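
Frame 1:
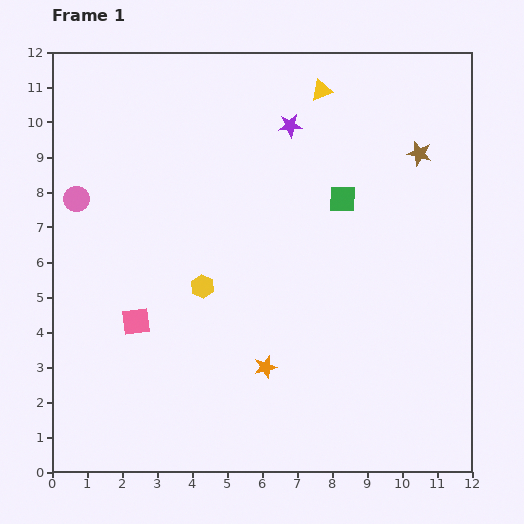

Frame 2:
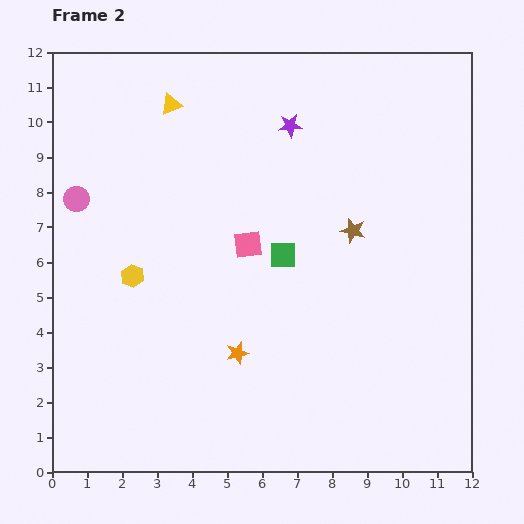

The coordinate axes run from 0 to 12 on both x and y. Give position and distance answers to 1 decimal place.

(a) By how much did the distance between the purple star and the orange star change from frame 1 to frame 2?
-0.2

Distance in frame 1: 6.9. Distance in frame 2: 6.7.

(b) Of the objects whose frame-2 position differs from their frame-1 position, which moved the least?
the orange star

(moved 0.9)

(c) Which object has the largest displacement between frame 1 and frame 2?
the yellow triangle

(moved 4.3; next 3.9)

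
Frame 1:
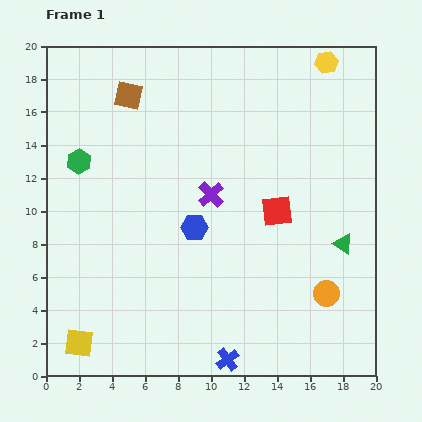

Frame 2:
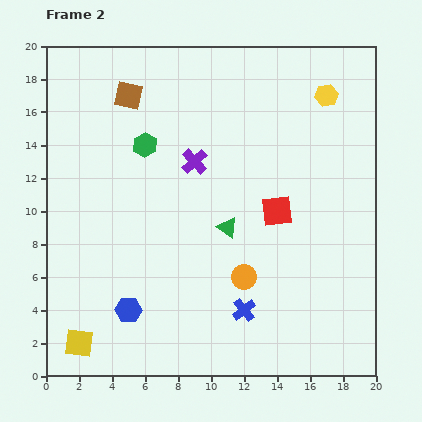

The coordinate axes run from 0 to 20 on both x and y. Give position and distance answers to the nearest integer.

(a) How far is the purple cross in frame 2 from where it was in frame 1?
2

The purple cross moved from (10, 11) to (9, 13), a distance of √(1² + 2²) ≈ 2.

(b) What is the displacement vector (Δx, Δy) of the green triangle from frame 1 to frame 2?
(-7, 1)

The green triangle was at (18, 8) in frame 1 and (11, 9) in frame 2.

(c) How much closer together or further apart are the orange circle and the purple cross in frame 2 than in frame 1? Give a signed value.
-1

Distance in frame 1: 9. Distance in frame 2: 8.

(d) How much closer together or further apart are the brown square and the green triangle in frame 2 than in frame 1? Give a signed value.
-6

Distance in frame 1: 16. Distance in frame 2: 10.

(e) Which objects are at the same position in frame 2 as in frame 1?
the yellow square, the brown square, the red square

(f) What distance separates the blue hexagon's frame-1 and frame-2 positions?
6

The blue hexagon moved from (9, 9) to (5, 4), a distance of √(4² + 5²) ≈ 6.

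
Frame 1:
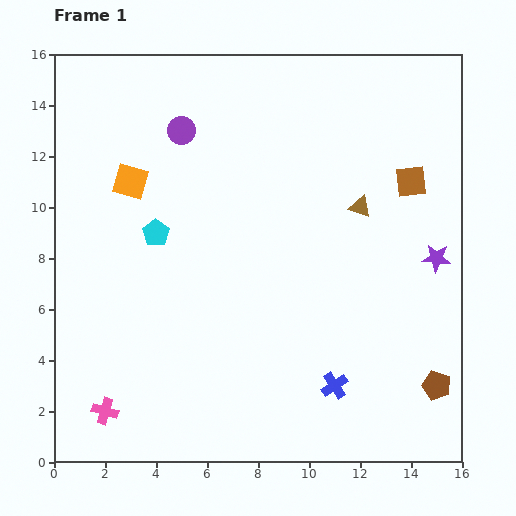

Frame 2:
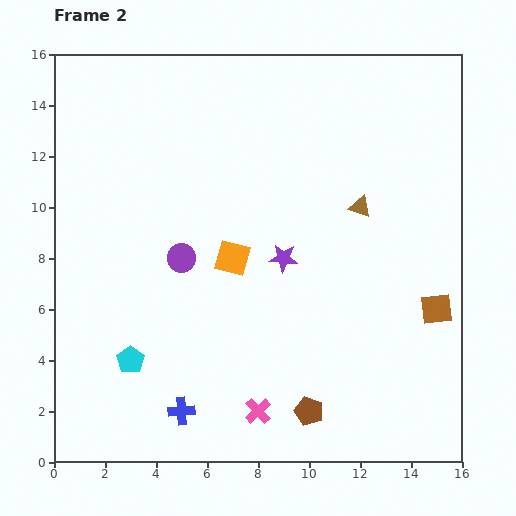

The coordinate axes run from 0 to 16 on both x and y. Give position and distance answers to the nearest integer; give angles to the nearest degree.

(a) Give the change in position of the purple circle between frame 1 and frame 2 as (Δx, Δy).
(0, -5)

The purple circle was at (5, 13) in frame 1 and (5, 8) in frame 2.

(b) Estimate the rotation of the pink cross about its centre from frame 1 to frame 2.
31° clockwise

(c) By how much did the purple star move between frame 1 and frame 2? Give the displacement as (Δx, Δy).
(-6, 0)

The purple star was at (15, 8) in frame 1 and (9, 8) in frame 2.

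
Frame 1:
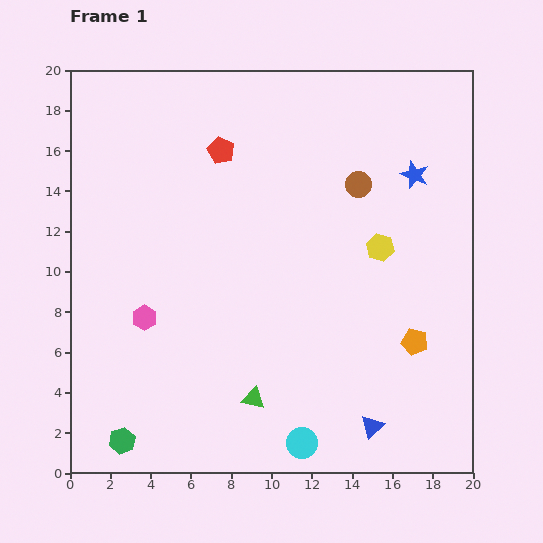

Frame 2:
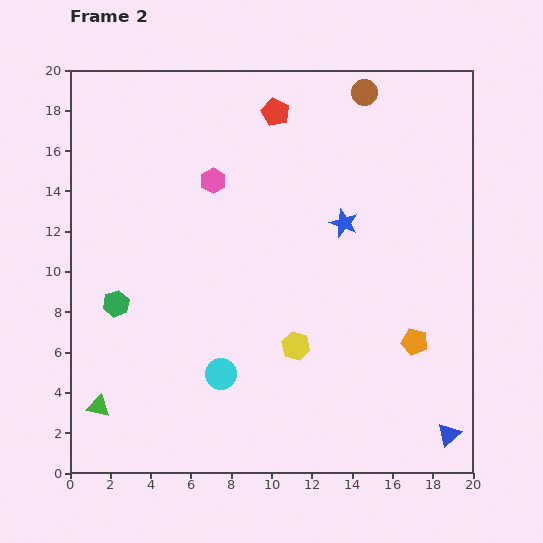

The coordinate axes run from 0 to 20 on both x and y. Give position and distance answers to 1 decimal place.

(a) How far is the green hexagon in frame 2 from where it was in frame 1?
6.8

The green hexagon moved from (2.6, 1.6) to (2.3, 8.4), a distance of √(0.3² + 6.8²) ≈ 6.8.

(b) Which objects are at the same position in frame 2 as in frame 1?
the orange pentagon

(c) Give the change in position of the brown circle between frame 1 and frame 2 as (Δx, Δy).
(0.3, 4.6)

The brown circle was at (14.3, 14.3) in frame 1 and (14.6, 18.9) in frame 2.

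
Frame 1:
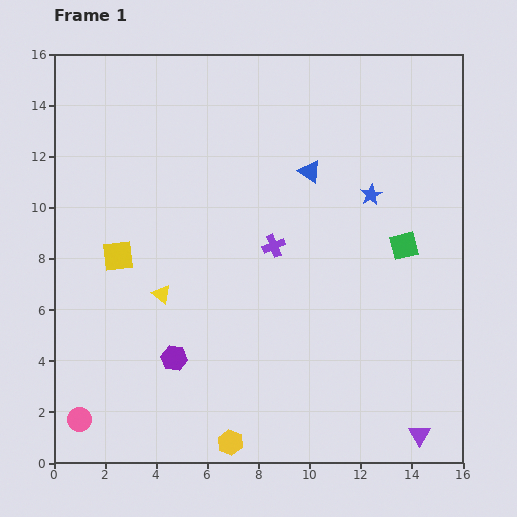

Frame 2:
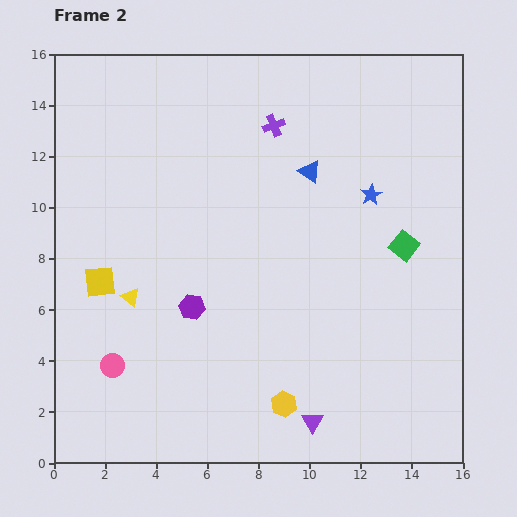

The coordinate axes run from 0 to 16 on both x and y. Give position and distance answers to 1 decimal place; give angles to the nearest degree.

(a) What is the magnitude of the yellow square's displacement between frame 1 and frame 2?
1.2

The yellow square moved from (2.5, 8.1) to (1.8, 7.1), a distance of √(0.7² + 1.0²) ≈ 1.2.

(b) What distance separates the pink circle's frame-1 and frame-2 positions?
2.5

The pink circle moved from (1.0, 1.7) to (2.3, 3.8), a distance of √(1.3² + 2.1²) ≈ 2.5.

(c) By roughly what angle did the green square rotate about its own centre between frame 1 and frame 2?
38° counter-clockwise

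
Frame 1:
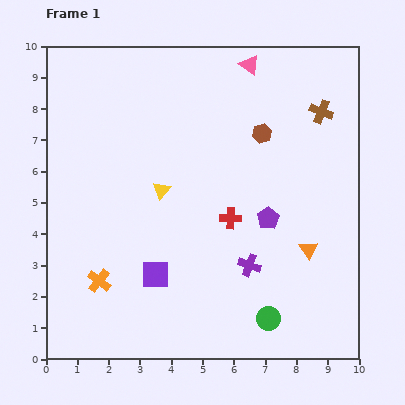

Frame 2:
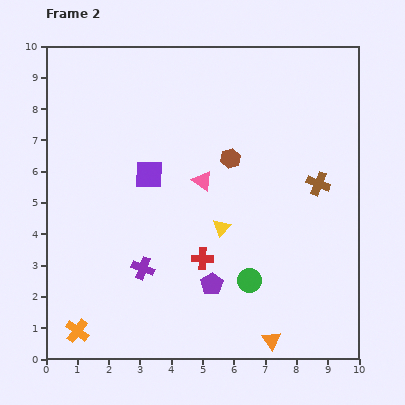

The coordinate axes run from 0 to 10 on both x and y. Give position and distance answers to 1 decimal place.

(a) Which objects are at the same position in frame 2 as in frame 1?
none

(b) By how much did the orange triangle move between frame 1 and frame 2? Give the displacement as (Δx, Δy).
(-1.2, -2.9)

The orange triangle was at (8.4, 3.5) in frame 1 and (7.2, 0.6) in frame 2.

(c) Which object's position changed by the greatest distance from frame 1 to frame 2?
the pink triangle

(moved 4.0; next 3.4)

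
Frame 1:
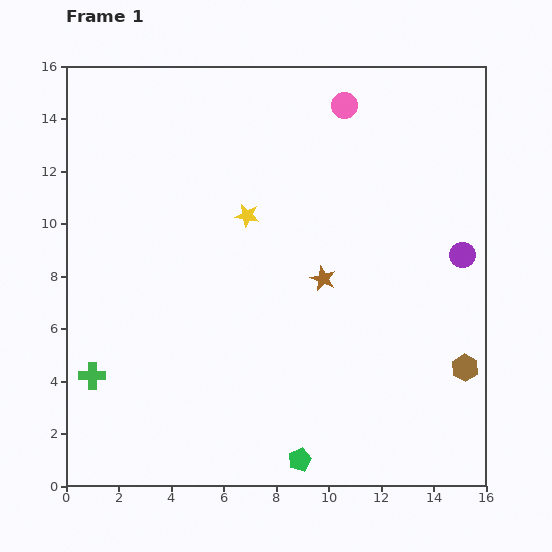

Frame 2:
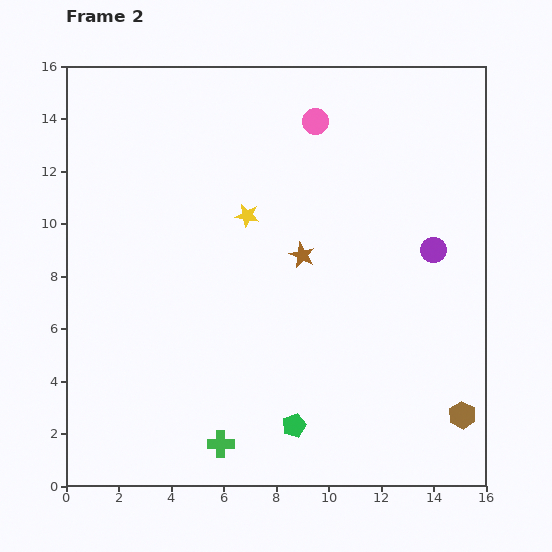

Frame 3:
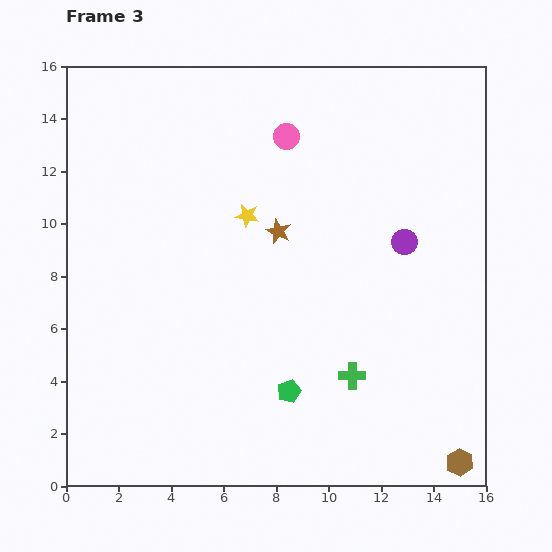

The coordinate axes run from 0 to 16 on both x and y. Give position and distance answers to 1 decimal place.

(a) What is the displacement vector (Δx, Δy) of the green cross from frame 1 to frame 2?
(4.9, -2.6)

The green cross was at (1.0, 4.2) in frame 1 and (5.9, 1.6) in frame 2.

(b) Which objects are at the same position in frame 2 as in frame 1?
the yellow star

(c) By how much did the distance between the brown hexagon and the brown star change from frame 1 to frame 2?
+2.2

Distance in frame 1: 6.4. Distance in frame 2: 8.6.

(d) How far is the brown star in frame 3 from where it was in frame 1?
2.5

The brown star moved from (9.8, 7.9) to (8.1, 9.7), a distance of √(1.7² + 1.8²) ≈ 2.5.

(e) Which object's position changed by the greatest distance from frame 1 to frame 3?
the green cross

(moved 9.9; next 3.6)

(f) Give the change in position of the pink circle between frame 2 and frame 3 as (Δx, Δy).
(-1.1, -0.6)

The pink circle was at (9.5, 13.9) in frame 2 and (8.4, 13.3) in frame 3.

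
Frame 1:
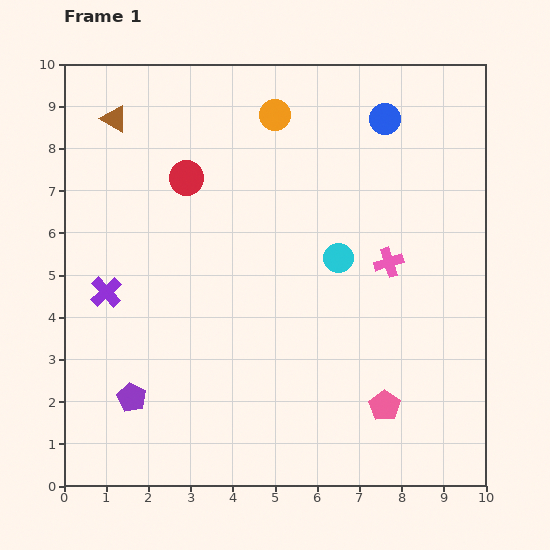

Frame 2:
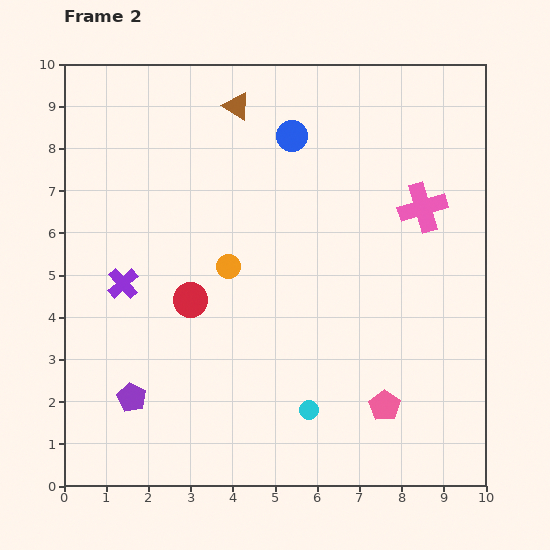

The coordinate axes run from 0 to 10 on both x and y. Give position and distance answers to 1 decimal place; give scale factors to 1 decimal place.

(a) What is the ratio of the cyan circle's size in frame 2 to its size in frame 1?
0.6×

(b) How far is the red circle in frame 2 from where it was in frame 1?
2.9

The red circle moved from (2.9, 7.3) to (3.0, 4.4), a distance of √(0.1² + 2.9²) ≈ 2.9.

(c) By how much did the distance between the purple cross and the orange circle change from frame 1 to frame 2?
-3.3

Distance in frame 1: 5.8. Distance in frame 2: 2.5.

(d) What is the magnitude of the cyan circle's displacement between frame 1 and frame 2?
3.7

The cyan circle moved from (6.5, 5.4) to (5.8, 1.8), a distance of √(0.7² + 3.6²) ≈ 3.7.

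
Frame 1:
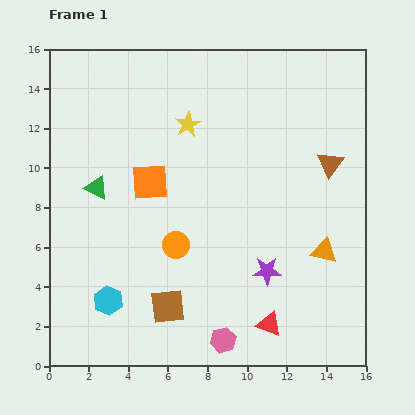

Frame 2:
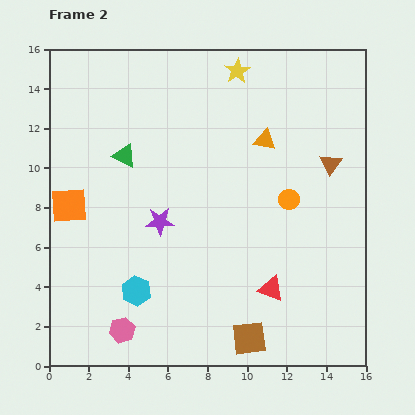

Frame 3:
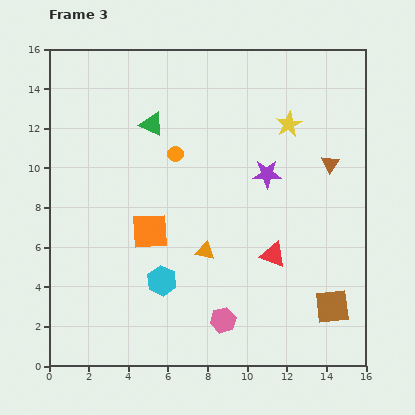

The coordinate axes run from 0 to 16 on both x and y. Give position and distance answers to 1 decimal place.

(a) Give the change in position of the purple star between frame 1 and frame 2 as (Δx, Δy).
(-5.4, 2.5)

The purple star was at (11.0, 4.8) in frame 1 and (5.6, 7.3) in frame 2.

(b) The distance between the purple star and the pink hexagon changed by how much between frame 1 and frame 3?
+3.6

Distance in frame 1: 4.1. Distance in frame 3: 7.7.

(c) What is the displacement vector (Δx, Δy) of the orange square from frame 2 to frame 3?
(4.1, -1.3)

The orange square was at (1.0, 8.1) in frame 2 and (5.1, 6.8) in frame 3.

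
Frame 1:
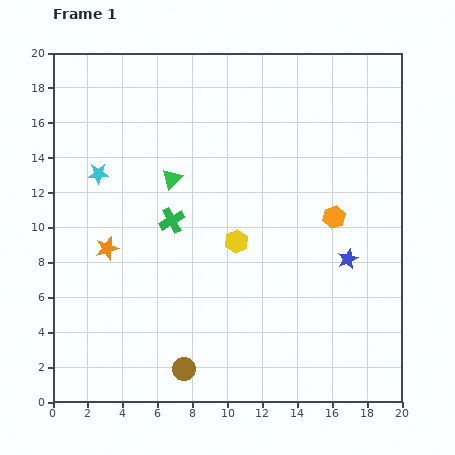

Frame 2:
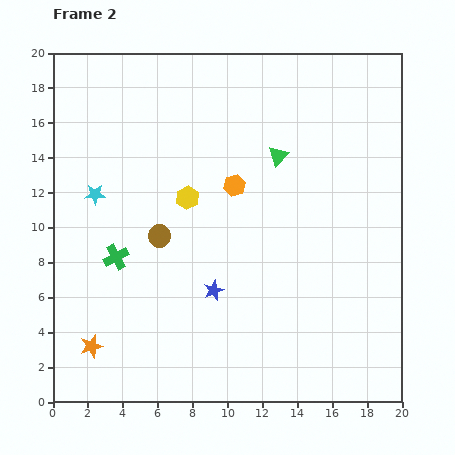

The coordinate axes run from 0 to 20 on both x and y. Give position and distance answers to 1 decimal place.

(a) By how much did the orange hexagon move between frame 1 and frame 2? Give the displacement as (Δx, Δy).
(-5.7, 1.8)

The orange hexagon was at (16.1, 10.6) in frame 1 and (10.4, 12.4) in frame 2.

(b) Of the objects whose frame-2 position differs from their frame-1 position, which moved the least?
the cyan star

(moved 1.2)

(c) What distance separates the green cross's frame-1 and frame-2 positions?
3.8

The green cross moved from (6.8, 10.4) to (3.6, 8.3), a distance of √(3.2² + 2.1²) ≈ 3.8.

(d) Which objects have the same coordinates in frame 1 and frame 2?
none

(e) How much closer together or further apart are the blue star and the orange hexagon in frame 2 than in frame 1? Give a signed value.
+3.6

Distance in frame 1: 2.5. Distance in frame 2: 6.1.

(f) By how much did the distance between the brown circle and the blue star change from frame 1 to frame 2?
-6.9

Distance in frame 1: 11.3. Distance in frame 2: 4.4.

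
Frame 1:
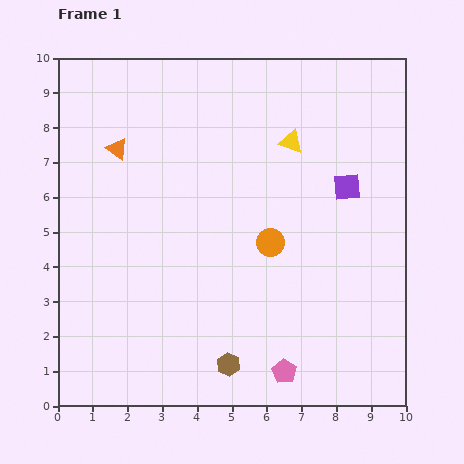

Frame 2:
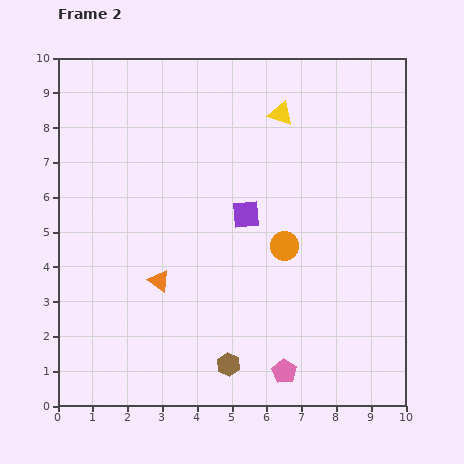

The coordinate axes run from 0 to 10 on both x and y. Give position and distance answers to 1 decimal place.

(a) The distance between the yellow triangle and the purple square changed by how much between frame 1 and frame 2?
+1.0

Distance in frame 1: 2.1. Distance in frame 2: 3.1.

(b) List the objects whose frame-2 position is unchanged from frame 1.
the brown hexagon, the pink pentagon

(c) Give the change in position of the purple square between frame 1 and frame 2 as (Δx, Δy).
(-2.9, -0.8)

The purple square was at (8.3, 6.3) in frame 1 and (5.4, 5.5) in frame 2.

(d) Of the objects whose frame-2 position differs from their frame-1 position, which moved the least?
the orange circle

(moved 0.4)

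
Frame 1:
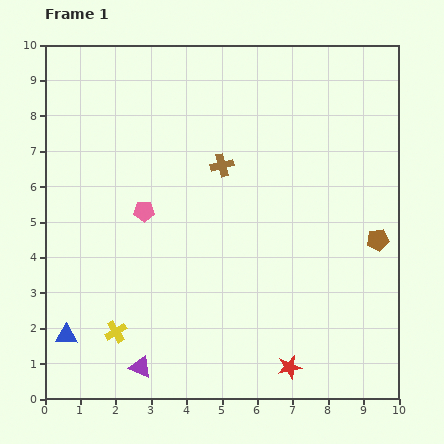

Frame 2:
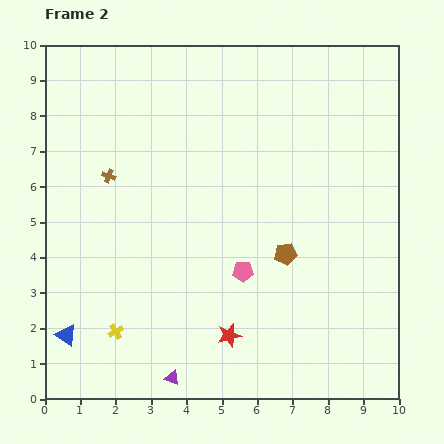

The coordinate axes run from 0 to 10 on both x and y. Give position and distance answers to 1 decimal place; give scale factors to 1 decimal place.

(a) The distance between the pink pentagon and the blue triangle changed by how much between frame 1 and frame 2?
+1.2

Distance in frame 1: 4.1. Distance in frame 2: 5.3.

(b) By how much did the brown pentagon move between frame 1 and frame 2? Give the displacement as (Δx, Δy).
(-2.6, -0.4)

The brown pentagon was at (9.4, 4.5) in frame 1 and (6.8, 4.1) in frame 2.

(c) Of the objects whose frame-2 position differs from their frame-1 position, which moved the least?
the purple triangle

(moved 0.9)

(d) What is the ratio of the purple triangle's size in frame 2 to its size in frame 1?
0.7×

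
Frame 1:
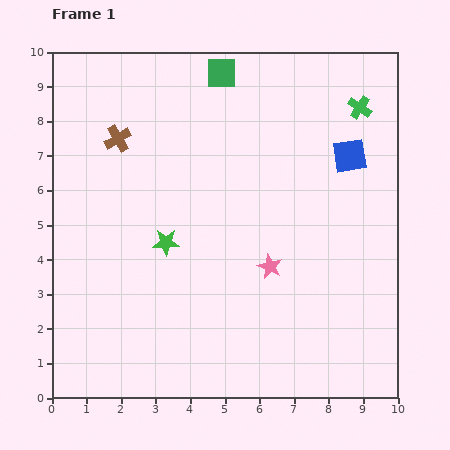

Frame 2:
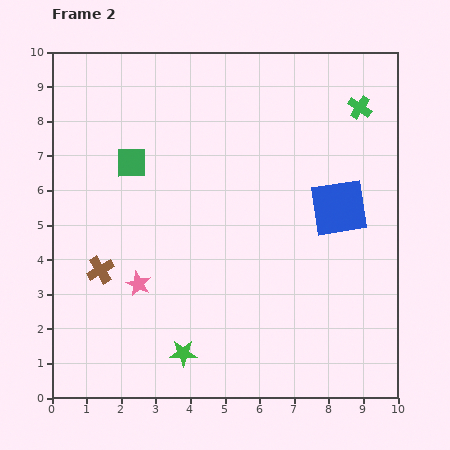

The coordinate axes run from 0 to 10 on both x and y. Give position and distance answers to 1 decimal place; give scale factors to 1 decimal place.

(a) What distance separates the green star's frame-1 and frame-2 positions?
3.2

The green star moved from (3.3, 4.5) to (3.8, 1.3), a distance of √(0.5² + 3.2²) ≈ 3.2.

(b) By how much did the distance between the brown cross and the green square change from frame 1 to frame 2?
-0.4

Distance in frame 1: 3.6. Distance in frame 2: 3.2.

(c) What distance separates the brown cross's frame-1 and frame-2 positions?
3.8

The brown cross moved from (1.9, 7.5) to (1.4, 3.7), a distance of √(0.5² + 3.8²) ≈ 3.8.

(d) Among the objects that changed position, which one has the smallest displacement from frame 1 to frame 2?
the blue square

(moved 1.5)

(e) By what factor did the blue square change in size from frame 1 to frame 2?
1.7×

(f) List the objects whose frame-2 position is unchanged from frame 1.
the green cross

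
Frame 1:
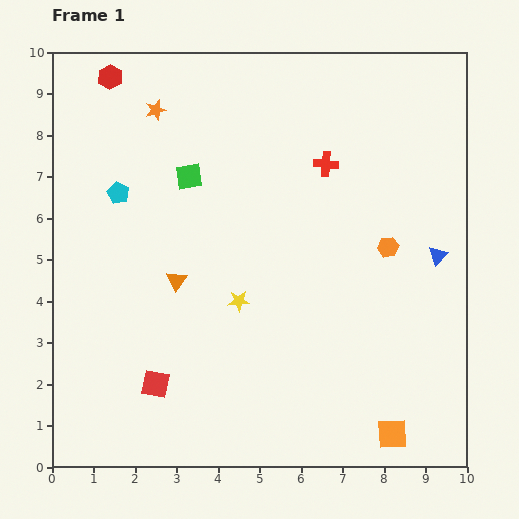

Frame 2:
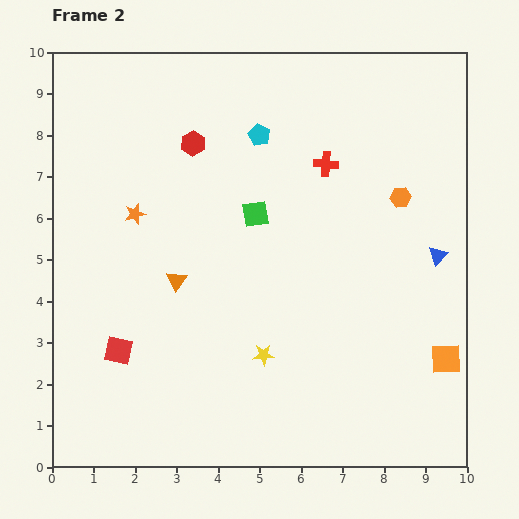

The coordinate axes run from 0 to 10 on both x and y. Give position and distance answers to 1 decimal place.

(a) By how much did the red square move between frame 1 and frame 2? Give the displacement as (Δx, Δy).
(-0.9, 0.8)

The red square was at (2.5, 2.0) in frame 1 and (1.6, 2.8) in frame 2.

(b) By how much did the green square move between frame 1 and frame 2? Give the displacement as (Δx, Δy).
(1.6, -0.9)

The green square was at (3.3, 7.0) in frame 1 and (4.9, 6.1) in frame 2.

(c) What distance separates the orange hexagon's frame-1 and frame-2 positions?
1.2

The orange hexagon moved from (8.1, 5.3) to (8.4, 6.5), a distance of √(0.3² + 1.2²) ≈ 1.2.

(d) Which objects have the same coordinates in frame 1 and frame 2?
the blue triangle, the orange triangle, the red cross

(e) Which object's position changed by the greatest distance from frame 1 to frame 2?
the cyan pentagon

(moved 3.7; next 2.6)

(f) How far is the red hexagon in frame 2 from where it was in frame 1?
2.6

The red hexagon moved from (1.4, 9.4) to (3.4, 7.8), a distance of √(2.0² + 1.6²) ≈ 2.6.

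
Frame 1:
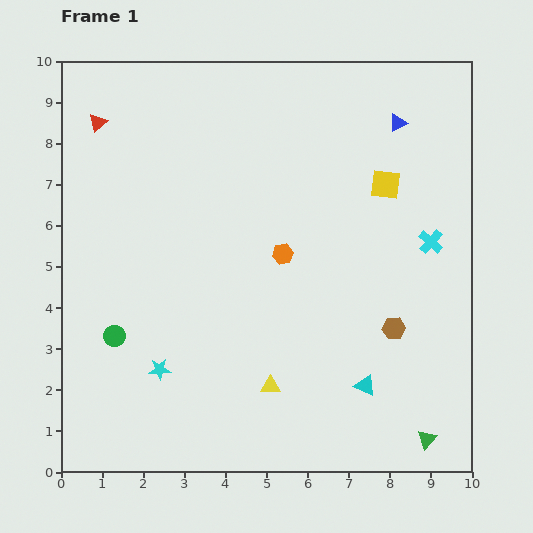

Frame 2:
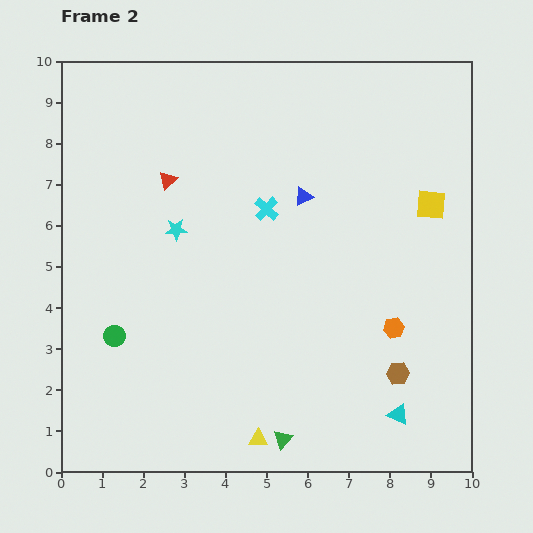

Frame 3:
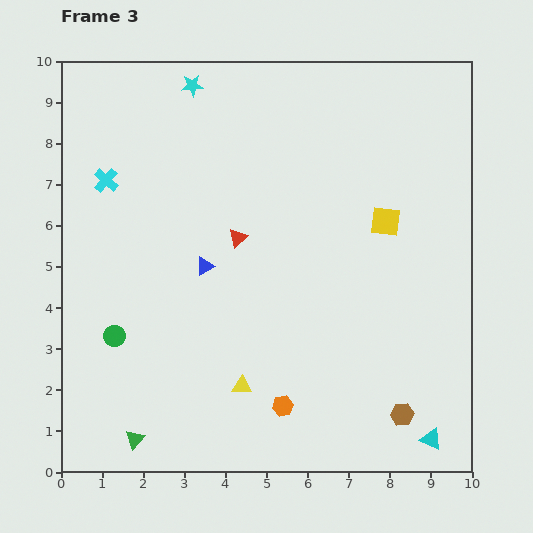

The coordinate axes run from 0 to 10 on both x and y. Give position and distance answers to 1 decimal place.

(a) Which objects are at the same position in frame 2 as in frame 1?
the green circle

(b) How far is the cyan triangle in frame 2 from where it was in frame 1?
1.1

The cyan triangle moved from (7.4, 2.1) to (8.2, 1.4), a distance of √(0.8² + 0.7²) ≈ 1.1.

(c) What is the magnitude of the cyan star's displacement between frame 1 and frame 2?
3.4

The cyan star moved from (2.4, 2.5) to (2.8, 5.9), a distance of √(0.4² + 3.4²) ≈ 3.4.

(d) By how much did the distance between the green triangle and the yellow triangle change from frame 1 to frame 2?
-3.4

Distance in frame 1: 4.0. Distance in frame 2: 0.6.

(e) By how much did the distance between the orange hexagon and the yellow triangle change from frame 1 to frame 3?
-2.1

Distance in frame 1: 3.2. Distance in frame 3: 1.1.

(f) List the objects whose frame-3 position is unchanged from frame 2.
the green circle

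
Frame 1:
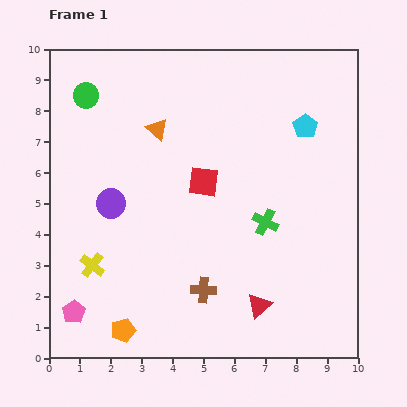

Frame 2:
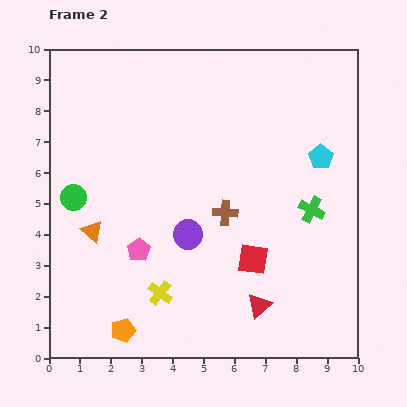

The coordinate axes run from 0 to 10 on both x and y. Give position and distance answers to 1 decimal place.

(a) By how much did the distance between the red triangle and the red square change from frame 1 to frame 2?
-2.9

Distance in frame 1: 4.4. Distance in frame 2: 1.5.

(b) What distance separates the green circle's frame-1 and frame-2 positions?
3.3

The green circle moved from (1.2, 8.5) to (0.8, 5.2), a distance of √(0.4² + 3.3²) ≈ 3.3.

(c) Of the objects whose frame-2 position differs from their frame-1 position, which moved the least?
the cyan pentagon

(moved 1.1)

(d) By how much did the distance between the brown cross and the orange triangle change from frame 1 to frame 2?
-1.1

Distance in frame 1: 5.4. Distance in frame 2: 4.3.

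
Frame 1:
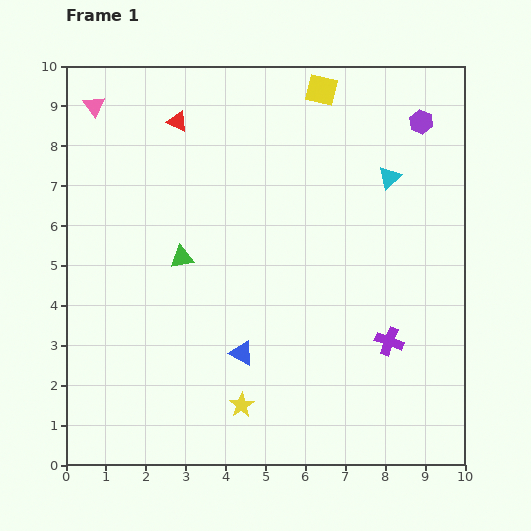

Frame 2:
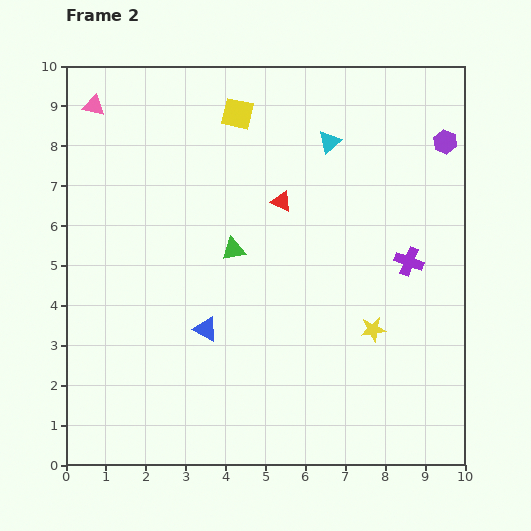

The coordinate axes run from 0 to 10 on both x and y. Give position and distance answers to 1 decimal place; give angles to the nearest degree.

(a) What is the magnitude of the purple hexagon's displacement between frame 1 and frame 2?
0.8

The purple hexagon moved from (8.9, 8.6) to (9.5, 8.1), a distance of √(0.6² + 0.5²) ≈ 0.8.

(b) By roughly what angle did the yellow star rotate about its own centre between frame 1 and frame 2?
24° clockwise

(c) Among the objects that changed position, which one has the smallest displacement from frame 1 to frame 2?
the purple hexagon

(moved 0.8)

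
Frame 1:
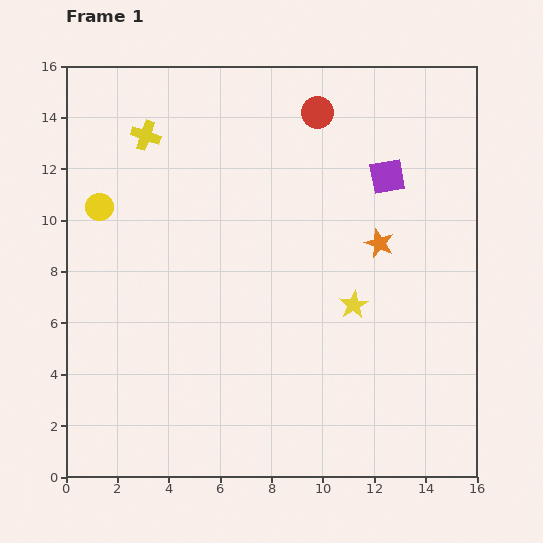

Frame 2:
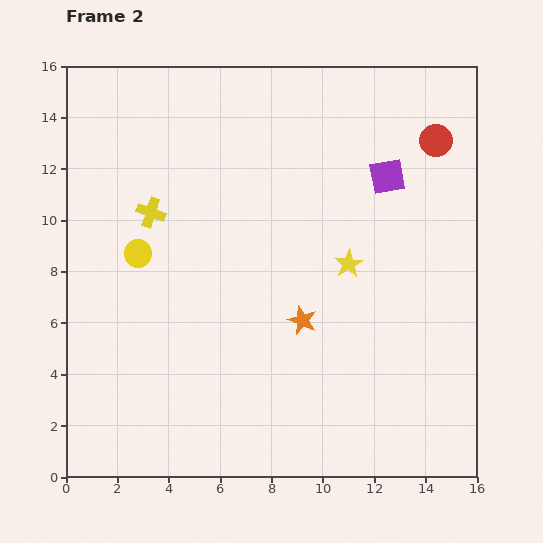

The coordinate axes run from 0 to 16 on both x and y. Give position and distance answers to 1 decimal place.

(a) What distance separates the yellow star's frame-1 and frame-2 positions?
1.6

The yellow star moved from (11.2, 6.7) to (11.0, 8.3), a distance of √(0.2² + 1.6²) ≈ 1.6.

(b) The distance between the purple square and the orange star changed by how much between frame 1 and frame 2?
+3.9

Distance in frame 1: 2.6. Distance in frame 2: 6.5.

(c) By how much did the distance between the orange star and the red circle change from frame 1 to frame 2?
+3.1

Distance in frame 1: 5.6. Distance in frame 2: 8.7.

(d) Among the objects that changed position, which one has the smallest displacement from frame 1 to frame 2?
the yellow star

(moved 1.6)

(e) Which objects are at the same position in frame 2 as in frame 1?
the purple square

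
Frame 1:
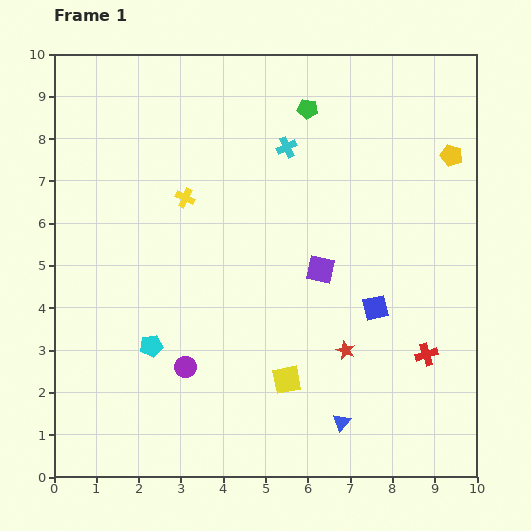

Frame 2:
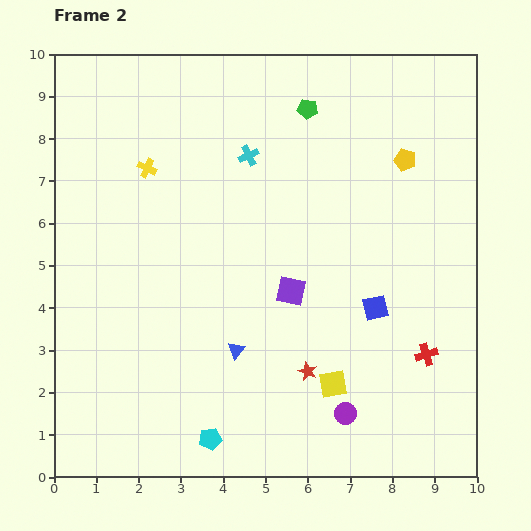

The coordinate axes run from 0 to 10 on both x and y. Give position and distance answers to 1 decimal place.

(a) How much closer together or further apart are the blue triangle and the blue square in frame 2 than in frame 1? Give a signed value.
+0.6

Distance in frame 1: 2.8. Distance in frame 2: 3.4.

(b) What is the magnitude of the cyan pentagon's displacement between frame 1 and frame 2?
2.6

The cyan pentagon moved from (2.3, 3.1) to (3.7, 0.9), a distance of √(1.4² + 2.2²) ≈ 2.6.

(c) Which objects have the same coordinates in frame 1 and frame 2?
the blue square, the red cross, the green pentagon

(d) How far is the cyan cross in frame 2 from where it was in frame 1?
0.9

The cyan cross moved from (5.5, 7.8) to (4.6, 7.6), a distance of √(0.9² + 0.2²) ≈ 0.9.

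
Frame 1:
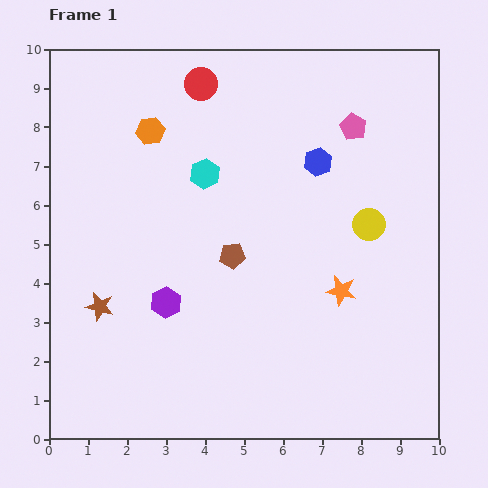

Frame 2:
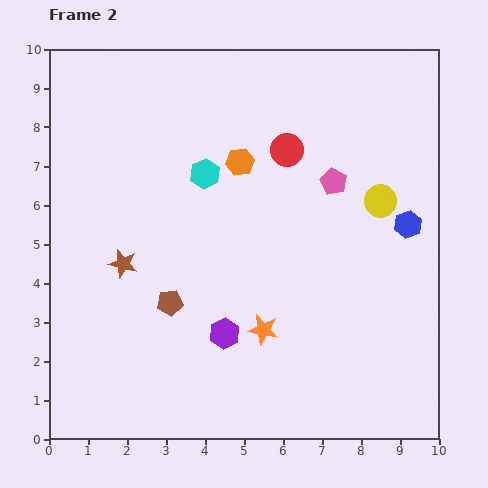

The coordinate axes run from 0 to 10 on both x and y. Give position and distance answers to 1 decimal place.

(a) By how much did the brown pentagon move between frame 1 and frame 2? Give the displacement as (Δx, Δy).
(-1.6, -1.2)

The brown pentagon was at (4.7, 4.7) in frame 1 and (3.1, 3.5) in frame 2.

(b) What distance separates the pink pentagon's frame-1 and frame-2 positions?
1.5

The pink pentagon moved from (7.8, 8.0) to (7.3, 6.6), a distance of √(0.5² + 1.4²) ≈ 1.5.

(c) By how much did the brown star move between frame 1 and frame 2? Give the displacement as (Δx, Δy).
(0.6, 1.1)

The brown star was at (1.3, 3.4) in frame 1 and (1.9, 4.5) in frame 2.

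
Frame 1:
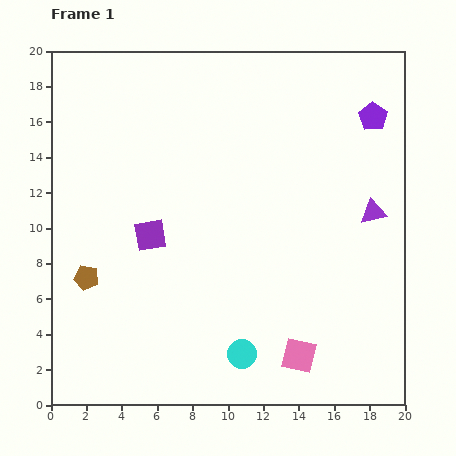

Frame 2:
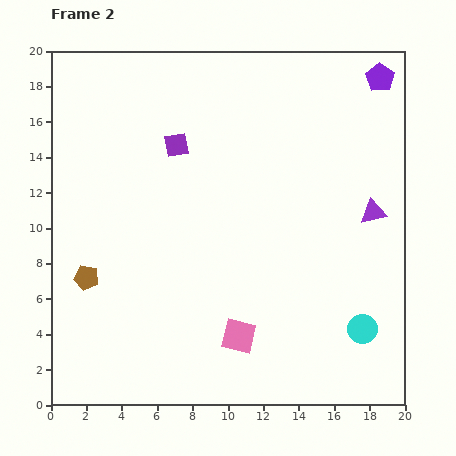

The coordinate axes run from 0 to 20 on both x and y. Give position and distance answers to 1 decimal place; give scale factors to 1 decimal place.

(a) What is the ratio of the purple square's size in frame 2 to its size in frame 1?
0.8×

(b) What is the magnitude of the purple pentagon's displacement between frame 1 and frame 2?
2.2

The purple pentagon moved from (18.2, 16.3) to (18.6, 18.5), a distance of √(0.4² + 2.2²) ≈ 2.2.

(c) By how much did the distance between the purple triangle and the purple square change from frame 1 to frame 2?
-1.0

Distance in frame 1: 12.7. Distance in frame 2: 11.7.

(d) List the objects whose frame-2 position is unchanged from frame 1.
the brown pentagon, the purple triangle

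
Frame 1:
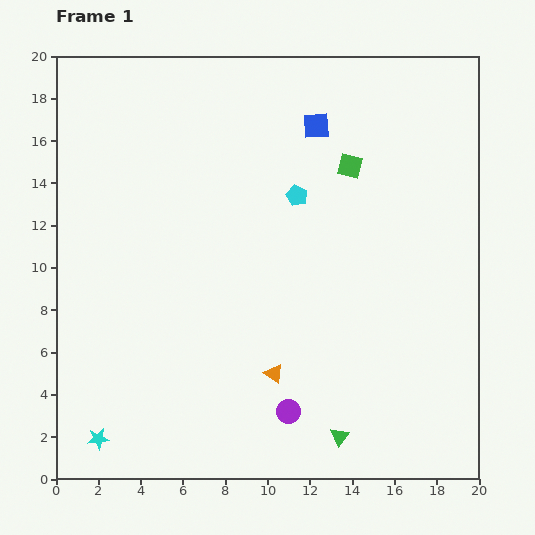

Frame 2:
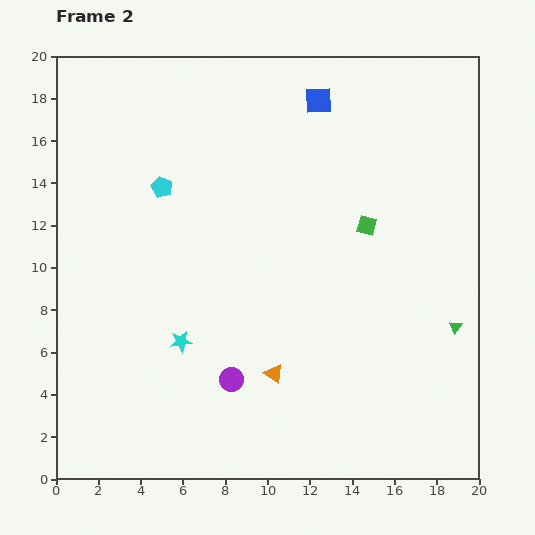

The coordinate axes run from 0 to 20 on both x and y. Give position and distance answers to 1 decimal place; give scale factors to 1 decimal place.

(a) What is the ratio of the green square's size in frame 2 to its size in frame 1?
0.8×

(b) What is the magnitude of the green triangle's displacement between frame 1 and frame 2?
7.6

The green triangle moved from (13.4, 2.0) to (18.9, 7.2), a distance of √(5.5² + 5.2²) ≈ 7.6.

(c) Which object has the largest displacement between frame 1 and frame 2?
the green triangle

(moved 7.6; next 6.4)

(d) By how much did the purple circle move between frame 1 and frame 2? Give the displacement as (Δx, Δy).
(-2.7, 1.5)

The purple circle was at (11.0, 3.2) in frame 1 and (8.3, 4.7) in frame 2.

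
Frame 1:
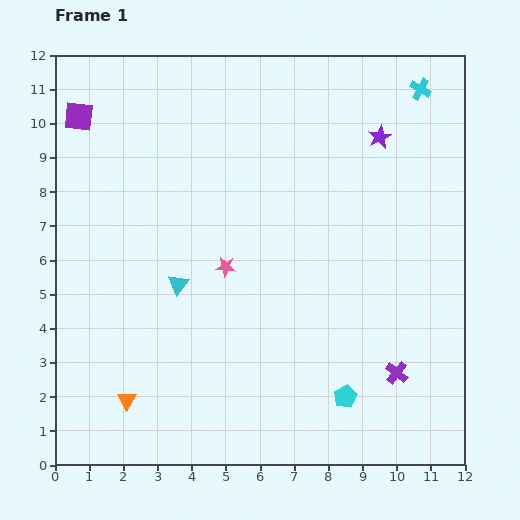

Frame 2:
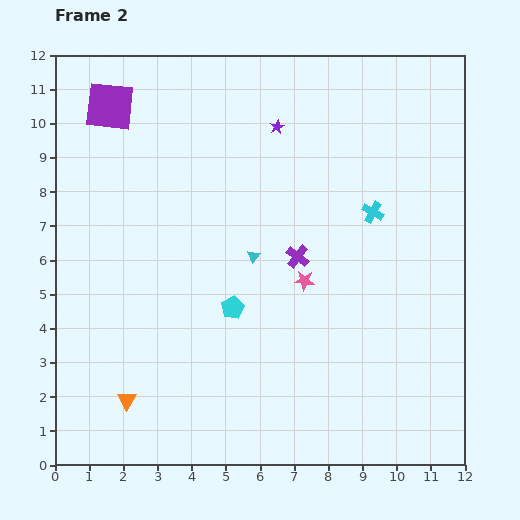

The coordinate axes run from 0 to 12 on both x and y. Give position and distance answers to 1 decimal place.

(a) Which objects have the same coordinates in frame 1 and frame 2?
the orange triangle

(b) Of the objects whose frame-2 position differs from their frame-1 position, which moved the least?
the purple square

(moved 0.9)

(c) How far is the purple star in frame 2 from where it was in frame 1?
3.0

The purple star moved from (9.5, 9.6) to (6.5, 9.9), a distance of √(3.0² + 0.3²) ≈ 3.0.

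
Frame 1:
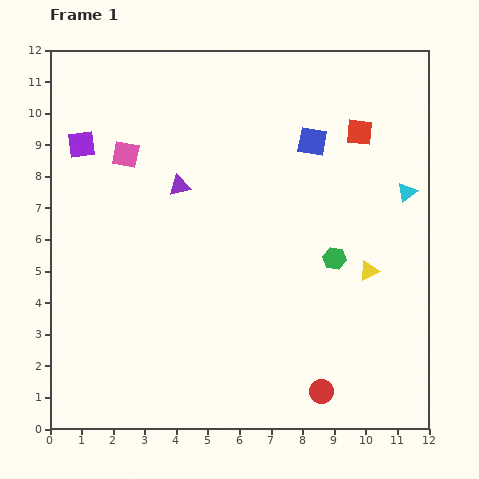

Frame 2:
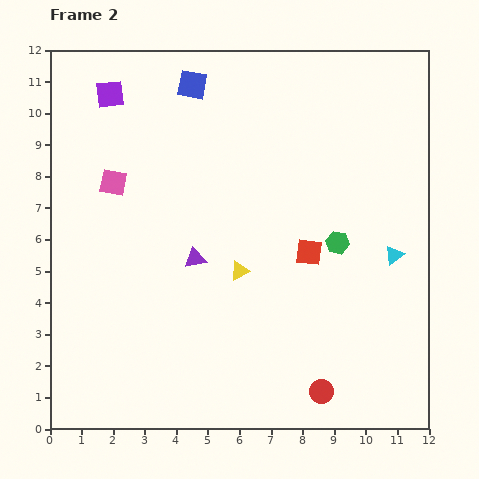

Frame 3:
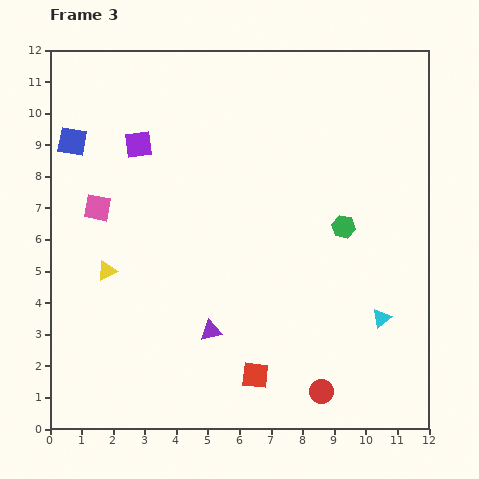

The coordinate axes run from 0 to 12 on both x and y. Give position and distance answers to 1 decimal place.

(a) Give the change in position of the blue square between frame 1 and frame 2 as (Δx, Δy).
(-3.8, 1.8)

The blue square was at (8.3, 9.1) in frame 1 and (4.5, 10.9) in frame 2.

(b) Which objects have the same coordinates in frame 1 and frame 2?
the red circle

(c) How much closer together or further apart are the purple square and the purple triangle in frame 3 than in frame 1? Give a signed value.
+2.9

Distance in frame 1: 3.4. Distance in frame 3: 6.3.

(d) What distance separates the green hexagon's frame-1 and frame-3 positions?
1.0

The green hexagon moved from (9.0, 5.4) to (9.3, 6.4), a distance of √(0.3² + 1.0²) ≈ 1.0.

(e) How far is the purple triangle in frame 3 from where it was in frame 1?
4.7

The purple triangle moved from (4.1, 7.7) to (5.1, 3.1), a distance of √(1.0² + 4.6²) ≈ 4.7.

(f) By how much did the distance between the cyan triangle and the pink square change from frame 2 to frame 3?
+0.5

Distance in frame 2: 9.2. Distance in frame 3: 9.7.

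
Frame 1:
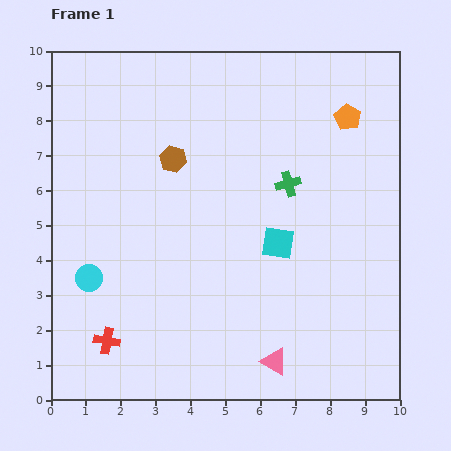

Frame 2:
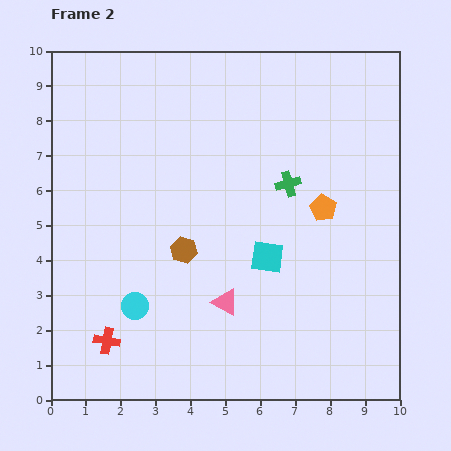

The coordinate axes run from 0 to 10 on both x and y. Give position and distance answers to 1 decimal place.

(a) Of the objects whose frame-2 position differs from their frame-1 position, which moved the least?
the cyan square

(moved 0.5)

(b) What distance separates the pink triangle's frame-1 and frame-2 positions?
2.2

The pink triangle moved from (6.4, 1.1) to (5.0, 2.8), a distance of √(1.4² + 1.7²) ≈ 2.2.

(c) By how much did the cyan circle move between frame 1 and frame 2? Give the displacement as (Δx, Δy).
(1.3, -0.8)

The cyan circle was at (1.1, 3.5) in frame 1 and (2.4, 2.7) in frame 2.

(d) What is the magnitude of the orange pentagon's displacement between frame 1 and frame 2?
2.7

The orange pentagon moved from (8.5, 8.1) to (7.8, 5.5), a distance of √(0.7² + 2.6²) ≈ 2.7.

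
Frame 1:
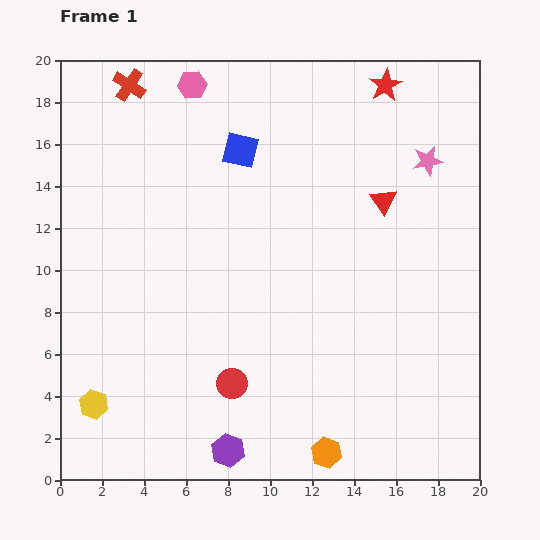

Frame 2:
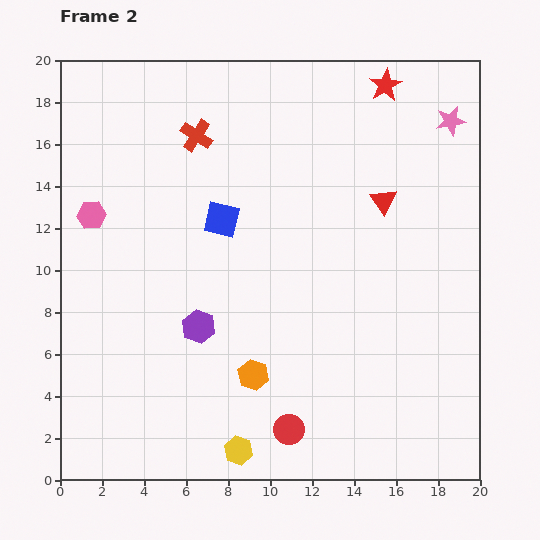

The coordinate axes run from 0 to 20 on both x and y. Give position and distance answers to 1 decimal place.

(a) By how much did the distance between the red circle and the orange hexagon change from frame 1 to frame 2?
-2.5

Distance in frame 1: 5.6. Distance in frame 2: 3.1.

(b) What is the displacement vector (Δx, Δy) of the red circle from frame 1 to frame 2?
(2.7, -2.2)

The red circle was at (8.2, 4.6) in frame 1 and (10.9, 2.4) in frame 2.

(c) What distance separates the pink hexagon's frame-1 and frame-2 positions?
7.8

The pink hexagon moved from (6.3, 18.8) to (1.5, 12.6), a distance of √(4.8² + 6.2²) ≈ 7.8.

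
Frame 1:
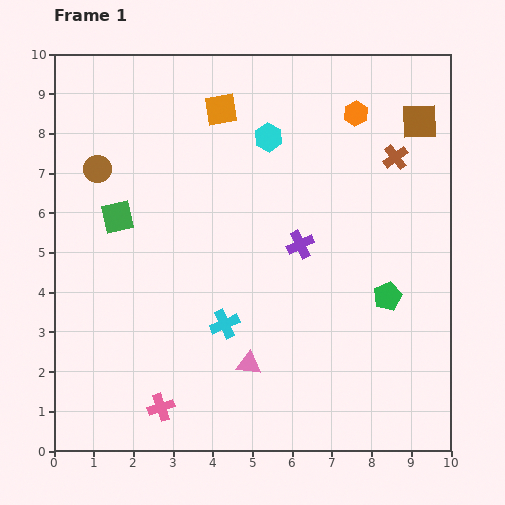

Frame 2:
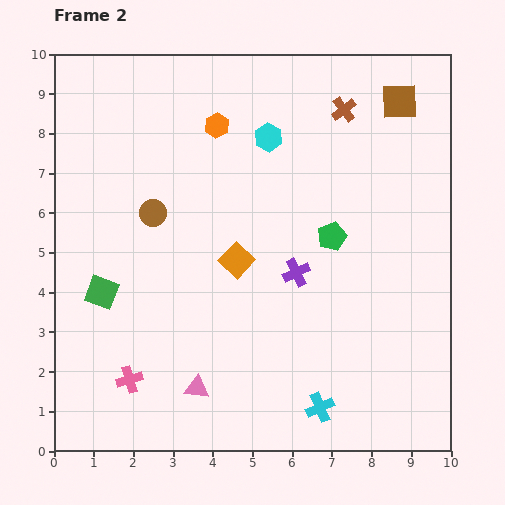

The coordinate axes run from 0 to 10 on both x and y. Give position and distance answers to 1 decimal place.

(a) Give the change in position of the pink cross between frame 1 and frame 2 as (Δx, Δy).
(-0.8, 0.7)

The pink cross was at (2.7, 1.1) in frame 1 and (1.9, 1.8) in frame 2.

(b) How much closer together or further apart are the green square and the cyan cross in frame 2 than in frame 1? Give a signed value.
+2.4

Distance in frame 1: 3.8. Distance in frame 2: 6.2.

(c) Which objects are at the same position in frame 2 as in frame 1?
the cyan hexagon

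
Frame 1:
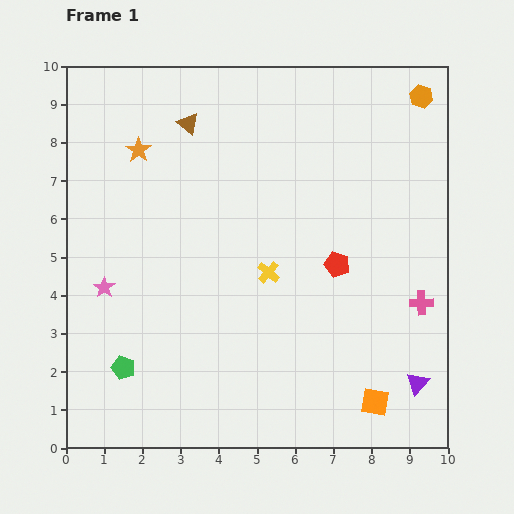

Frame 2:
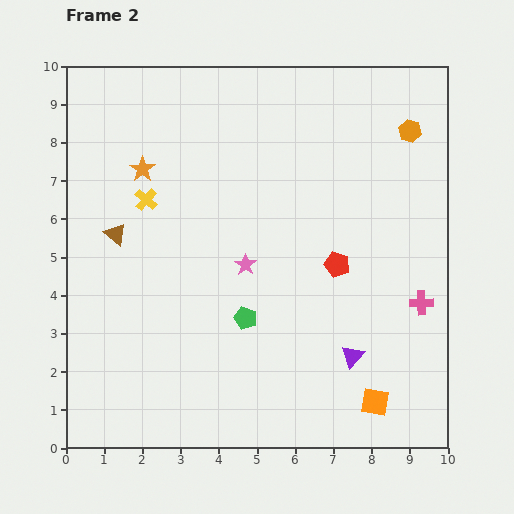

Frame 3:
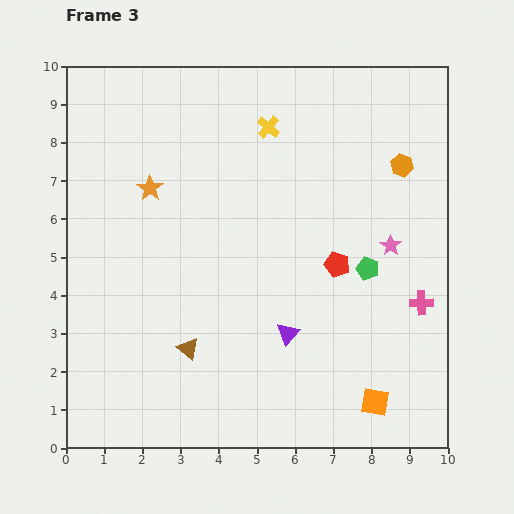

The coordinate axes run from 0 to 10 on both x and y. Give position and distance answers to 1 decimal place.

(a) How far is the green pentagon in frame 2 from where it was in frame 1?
3.5

The green pentagon moved from (1.5, 2.1) to (4.7, 3.4), a distance of √(3.2² + 1.3²) ≈ 3.5.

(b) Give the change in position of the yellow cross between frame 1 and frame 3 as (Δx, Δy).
(0.0, 3.8)

The yellow cross was at (5.3, 4.6) in frame 1 and (5.3, 8.4) in frame 3.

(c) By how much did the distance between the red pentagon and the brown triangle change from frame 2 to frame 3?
-1.4

Distance in frame 2: 5.9. Distance in frame 3: 4.5.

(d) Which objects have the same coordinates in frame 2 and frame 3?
the pink cross, the red pentagon, the orange square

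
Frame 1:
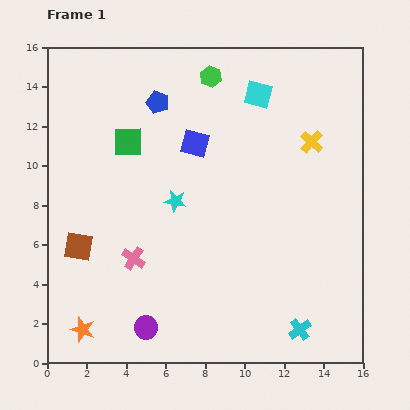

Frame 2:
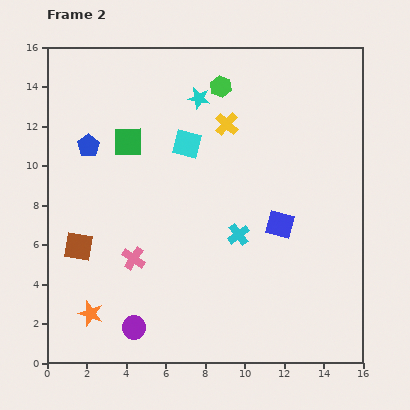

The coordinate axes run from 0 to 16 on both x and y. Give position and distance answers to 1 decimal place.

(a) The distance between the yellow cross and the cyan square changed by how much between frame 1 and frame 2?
-1.4

Distance in frame 1: 3.6. Distance in frame 2: 2.2.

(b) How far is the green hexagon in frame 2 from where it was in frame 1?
0.7

The green hexagon moved from (8.3, 14.5) to (8.8, 14.0), a distance of √(0.5² + 0.5²) ≈ 0.7.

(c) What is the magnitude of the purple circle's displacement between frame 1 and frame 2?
0.6

The purple circle moved from (5.0, 1.8) to (4.4, 1.8), a distance of √(0.6² + 0.0²) ≈ 0.6.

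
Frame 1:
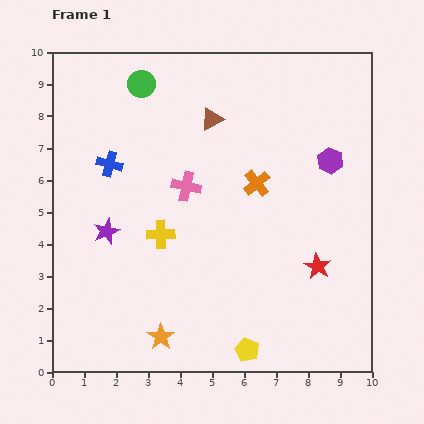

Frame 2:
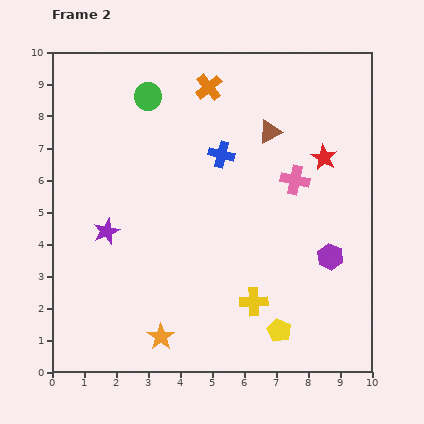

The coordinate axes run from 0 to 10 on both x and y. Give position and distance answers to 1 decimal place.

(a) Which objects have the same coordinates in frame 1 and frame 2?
the orange star, the purple star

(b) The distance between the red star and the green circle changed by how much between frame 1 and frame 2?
-2.1

Distance in frame 1: 7.9. Distance in frame 2: 5.8.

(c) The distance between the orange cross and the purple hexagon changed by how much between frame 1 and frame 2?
+4.1

Distance in frame 1: 2.4. Distance in frame 2: 6.5.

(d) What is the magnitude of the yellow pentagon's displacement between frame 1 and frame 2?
1.2

The yellow pentagon moved from (6.1, 0.7) to (7.1, 1.3), a distance of √(1.0² + 0.6²) ≈ 1.2.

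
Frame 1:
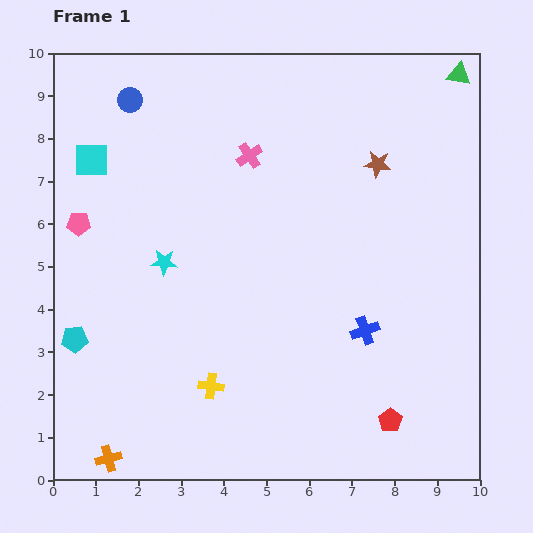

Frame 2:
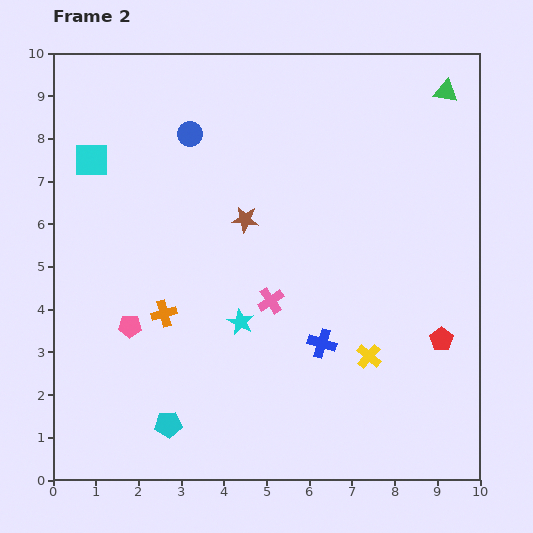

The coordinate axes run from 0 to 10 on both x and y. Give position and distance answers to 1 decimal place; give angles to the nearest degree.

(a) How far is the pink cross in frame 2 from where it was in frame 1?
3.4

The pink cross moved from (4.6, 7.6) to (5.1, 4.2), a distance of √(0.5² + 3.4²) ≈ 3.4.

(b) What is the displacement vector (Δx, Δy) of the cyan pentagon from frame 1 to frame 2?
(2.2, -2.0)

The cyan pentagon was at (0.5, 3.3) in frame 1 and (2.7, 1.3) in frame 2.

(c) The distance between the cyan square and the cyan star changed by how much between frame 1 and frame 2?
+2.3

Distance in frame 1: 2.9. Distance in frame 2: 5.2.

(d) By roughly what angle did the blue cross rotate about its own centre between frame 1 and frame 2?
37° clockwise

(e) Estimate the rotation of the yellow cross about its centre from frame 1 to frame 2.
33° clockwise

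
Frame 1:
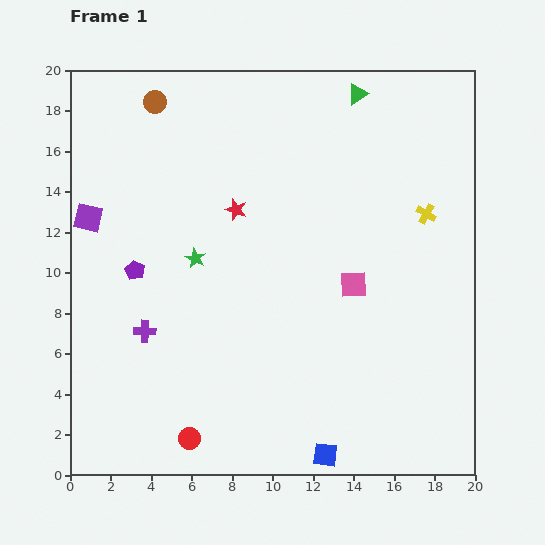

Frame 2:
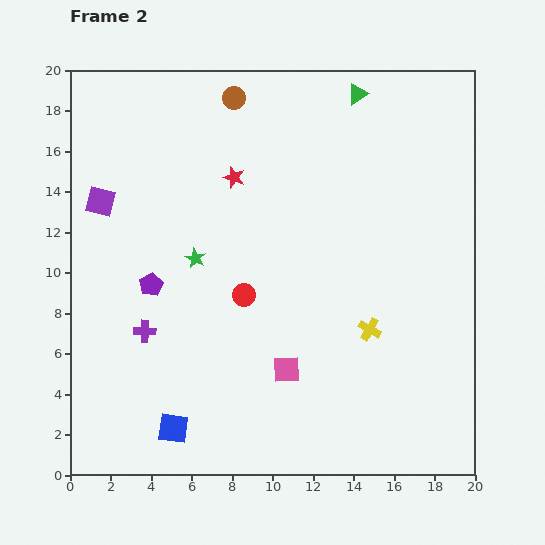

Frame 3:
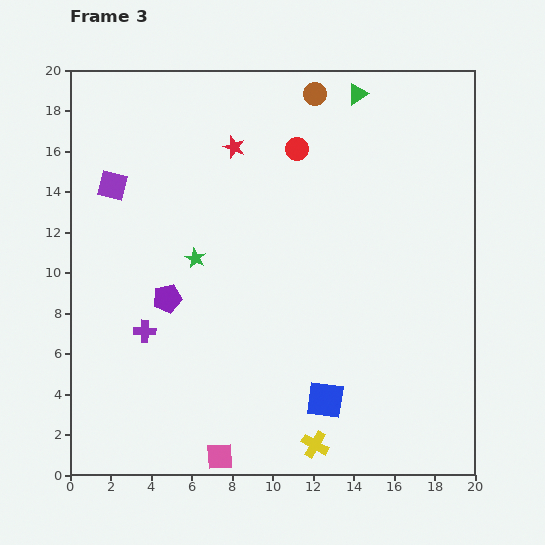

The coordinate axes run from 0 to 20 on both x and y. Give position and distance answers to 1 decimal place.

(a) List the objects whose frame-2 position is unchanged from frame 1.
the purple cross, the green star, the green triangle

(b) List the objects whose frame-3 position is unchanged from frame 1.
the purple cross, the green star, the green triangle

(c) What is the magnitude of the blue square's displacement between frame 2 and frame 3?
7.6

The blue square moved from (5.1, 2.3) to (12.6, 3.7), a distance of √(7.5² + 1.4²) ≈ 7.6.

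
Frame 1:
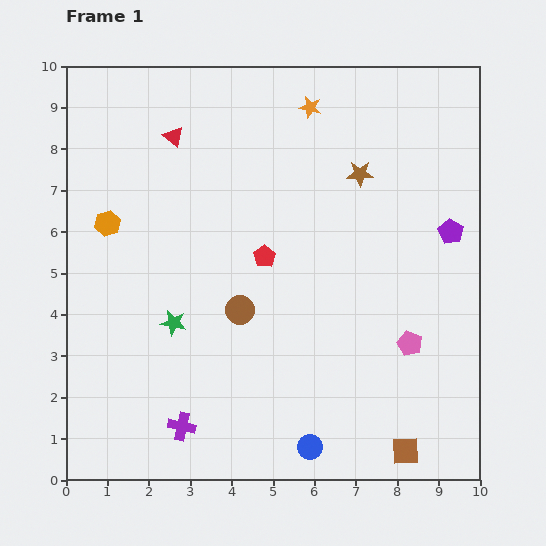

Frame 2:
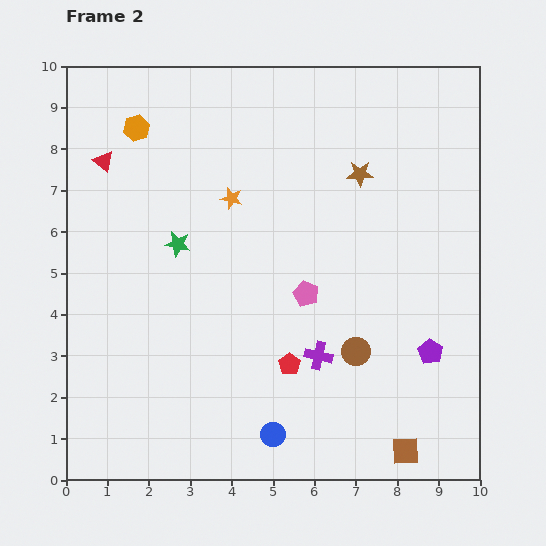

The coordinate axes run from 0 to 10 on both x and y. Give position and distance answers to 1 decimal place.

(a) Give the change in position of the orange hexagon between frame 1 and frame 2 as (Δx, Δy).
(0.7, 2.3)

The orange hexagon was at (1.0, 6.2) in frame 1 and (1.7, 8.5) in frame 2.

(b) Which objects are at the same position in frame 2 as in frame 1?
the brown square, the brown star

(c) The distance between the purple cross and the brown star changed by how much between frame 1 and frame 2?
-3.0

Distance in frame 1: 7.5. Distance in frame 2: 4.5.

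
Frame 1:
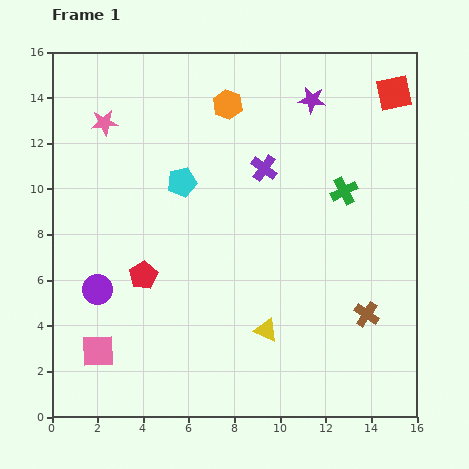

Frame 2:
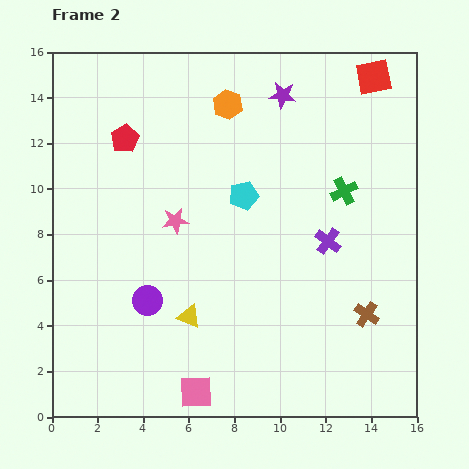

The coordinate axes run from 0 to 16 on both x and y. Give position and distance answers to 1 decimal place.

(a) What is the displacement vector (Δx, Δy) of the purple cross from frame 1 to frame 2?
(2.8, -3.2)

The purple cross was at (9.3, 10.9) in frame 1 and (12.1, 7.7) in frame 2.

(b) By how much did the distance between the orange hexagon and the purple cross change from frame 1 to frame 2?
+4.2

Distance in frame 1: 3.2. Distance in frame 2: 7.4.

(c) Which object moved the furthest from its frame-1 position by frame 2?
the red pentagon

(moved 6.1; next 5.3)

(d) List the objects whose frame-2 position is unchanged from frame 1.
the orange hexagon, the brown cross, the green cross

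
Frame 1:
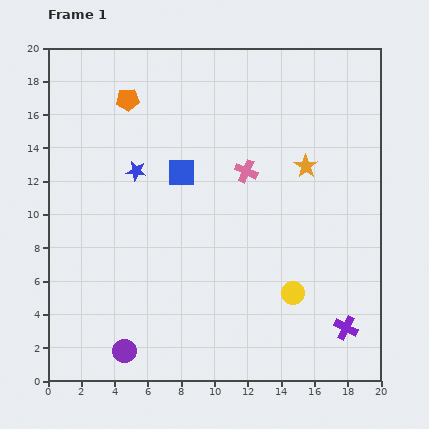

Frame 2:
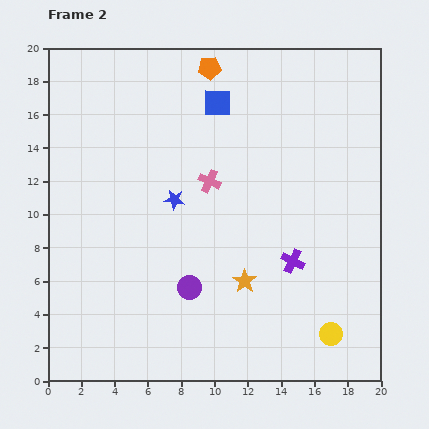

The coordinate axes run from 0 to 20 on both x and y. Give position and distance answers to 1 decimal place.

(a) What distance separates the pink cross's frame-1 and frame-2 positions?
2.3

The pink cross moved from (11.9, 12.6) to (9.7, 12.0), a distance of √(2.2² + 0.6²) ≈ 2.3.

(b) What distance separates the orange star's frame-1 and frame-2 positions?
7.8

The orange star moved from (15.5, 12.9) to (11.8, 6.0), a distance of √(3.7² + 6.9²) ≈ 7.8.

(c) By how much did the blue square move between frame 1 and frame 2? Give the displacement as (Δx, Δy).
(2.2, 4.2)

The blue square was at (8.0, 12.5) in frame 1 and (10.2, 16.7) in frame 2.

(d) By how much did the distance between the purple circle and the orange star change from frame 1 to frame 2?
-12.3

Distance in frame 1: 15.6. Distance in frame 2: 3.3.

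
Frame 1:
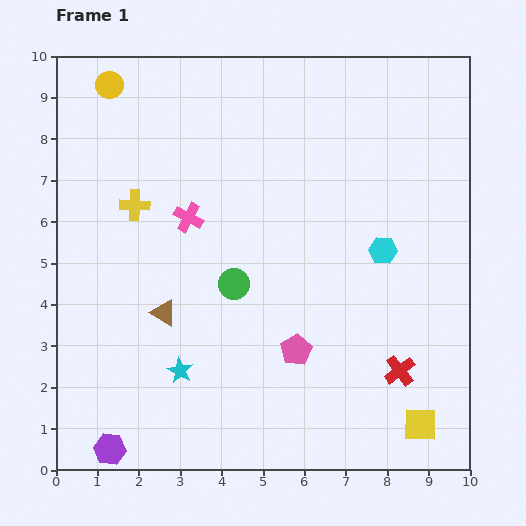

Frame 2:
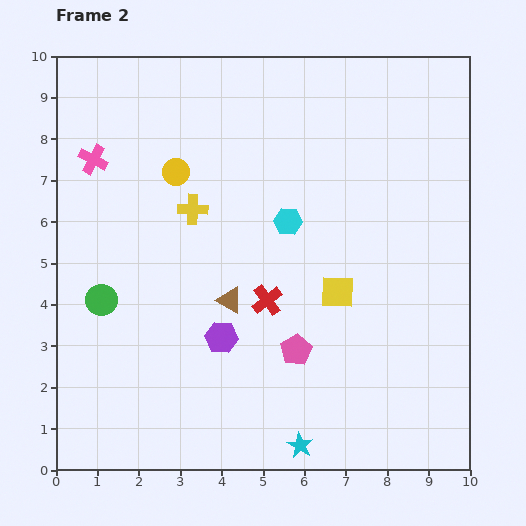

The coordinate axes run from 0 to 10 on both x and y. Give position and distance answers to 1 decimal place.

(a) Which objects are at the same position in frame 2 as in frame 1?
the pink pentagon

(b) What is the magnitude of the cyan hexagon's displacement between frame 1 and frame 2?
2.4

The cyan hexagon moved from (7.9, 5.3) to (5.6, 6.0), a distance of √(2.3² + 0.7²) ≈ 2.4.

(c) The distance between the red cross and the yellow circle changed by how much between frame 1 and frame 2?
-6.0

Distance in frame 1: 9.8. Distance in frame 2: 3.8.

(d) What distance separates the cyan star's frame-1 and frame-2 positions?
3.4

The cyan star moved from (3.0, 2.4) to (5.9, 0.6), a distance of √(2.9² + 1.8²) ≈ 3.4.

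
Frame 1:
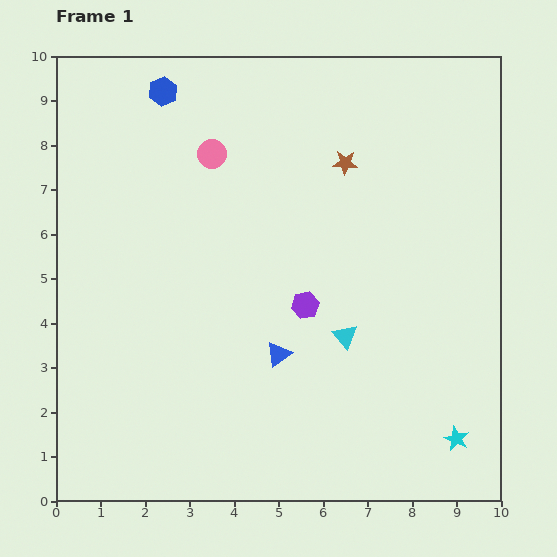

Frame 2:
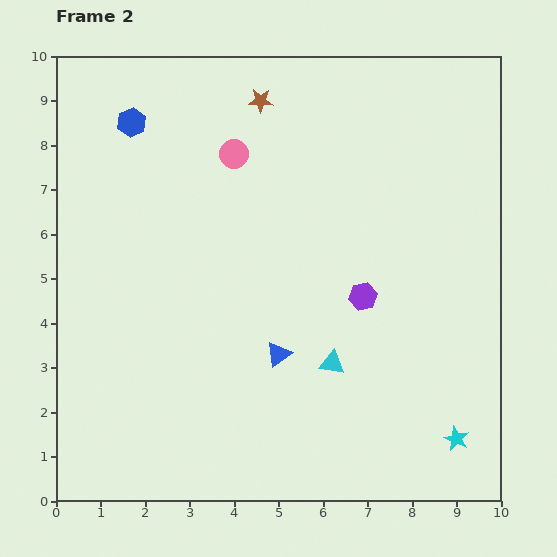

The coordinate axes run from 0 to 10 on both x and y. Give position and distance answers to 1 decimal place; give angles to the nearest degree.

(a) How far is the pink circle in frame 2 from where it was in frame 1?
0.5

The pink circle moved from (3.5, 7.8) to (4.0, 7.8), a distance of √(0.5² + 0.0²) ≈ 0.5.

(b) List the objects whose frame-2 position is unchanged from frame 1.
the cyan star, the blue triangle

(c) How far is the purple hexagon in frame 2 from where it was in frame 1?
1.3

The purple hexagon moved from (5.6, 4.4) to (6.9, 4.6), a distance of √(1.3² + 0.2²) ≈ 1.3.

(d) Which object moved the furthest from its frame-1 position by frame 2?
the brown star

(moved 2.4; next 1.3)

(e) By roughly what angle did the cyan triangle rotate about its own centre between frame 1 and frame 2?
40° counter-clockwise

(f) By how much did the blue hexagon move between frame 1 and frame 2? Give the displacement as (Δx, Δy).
(-0.7, -0.7)

The blue hexagon was at (2.4, 9.2) in frame 1 and (1.7, 8.5) in frame 2.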